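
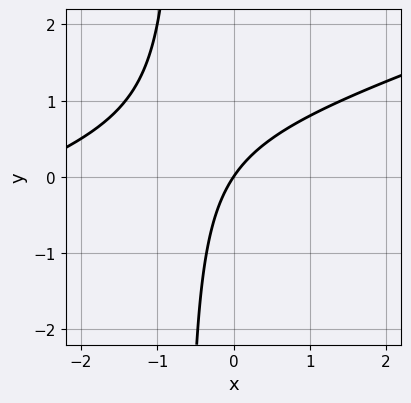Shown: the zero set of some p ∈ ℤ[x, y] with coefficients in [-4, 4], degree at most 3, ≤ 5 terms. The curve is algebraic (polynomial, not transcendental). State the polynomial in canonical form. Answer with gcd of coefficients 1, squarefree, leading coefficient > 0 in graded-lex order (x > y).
x^2 - 3*x*y + 3*x - 2*y

First, degree: the shape is more complex than any degree-1 curve, so deg p = 2.
Next, checking where it meets the axes: one y-axis crossing is at y = 0; it meets the x-axis at x = 0 (among the integer gridlines).
Finally, together with the visible shape, these determine p as stated.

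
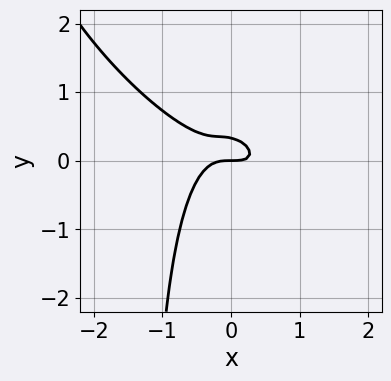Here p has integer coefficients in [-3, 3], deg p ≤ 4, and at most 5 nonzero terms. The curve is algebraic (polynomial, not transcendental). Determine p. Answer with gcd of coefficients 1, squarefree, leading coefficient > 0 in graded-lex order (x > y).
The degree is 3 — no degree-2 curve has this shape.
Observable constraints: one y-axis crossing is at y = 0; one x-axis crossing is at x = 0.
These observations pin down the coefficients.

2*x^3 + 3*x^2*y + 2*x*y^2 + 3*y^2 - y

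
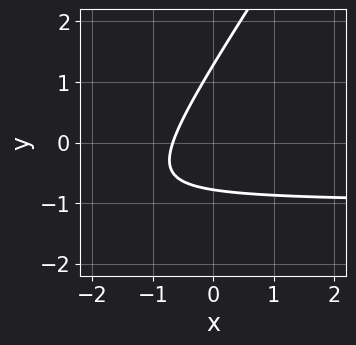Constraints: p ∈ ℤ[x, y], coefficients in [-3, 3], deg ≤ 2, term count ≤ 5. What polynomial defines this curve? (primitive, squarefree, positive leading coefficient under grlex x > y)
(a) The degree is 2 — no degree-1 curve has this shape.
(b) Matching integer coefficients to the picture gives p.

3*x*y - 2*y^2 + 3*x + y + 2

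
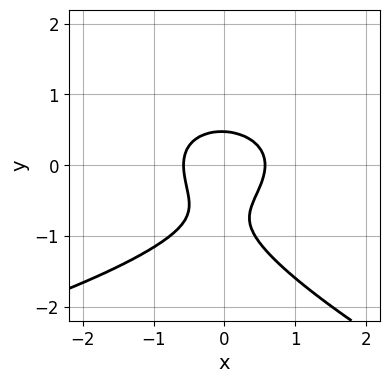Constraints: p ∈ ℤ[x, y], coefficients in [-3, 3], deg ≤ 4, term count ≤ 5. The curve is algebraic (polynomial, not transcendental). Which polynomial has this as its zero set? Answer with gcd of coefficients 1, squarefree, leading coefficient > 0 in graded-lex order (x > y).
x*y^2 + 3*y^3 + 3*x^2 + 3*y^2 - 1

(a) The degree is 3 — no degree-2 curve has this shape.
(b) Solving for integer coefficients yields p as stated.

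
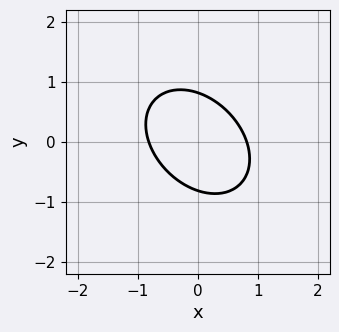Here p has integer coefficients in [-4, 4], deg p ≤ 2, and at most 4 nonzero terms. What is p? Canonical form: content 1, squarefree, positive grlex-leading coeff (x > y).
3*x^2 + 2*x*y + 3*y^2 - 2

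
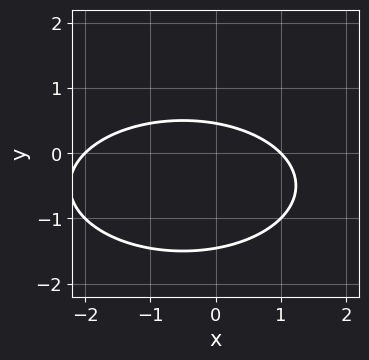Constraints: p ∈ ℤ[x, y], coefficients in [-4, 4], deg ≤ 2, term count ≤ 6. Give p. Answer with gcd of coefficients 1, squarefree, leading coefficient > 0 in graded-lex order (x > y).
x^2 + 3*y^2 + x + 3*y - 2

1. The degree is 2 — a generic line meets the curve in up to 2 points.
2. Against the integer gridlines: the x-axis gridline crossings are at x ∈ {-2, 1}.
3. Fitting integer coefficients to these (and the overall shape) gives p.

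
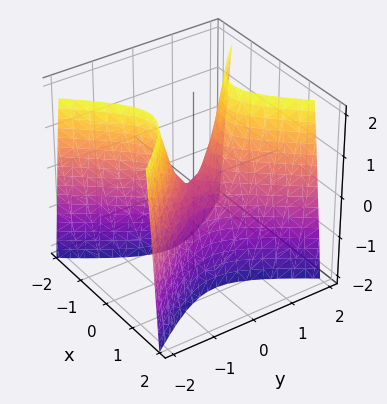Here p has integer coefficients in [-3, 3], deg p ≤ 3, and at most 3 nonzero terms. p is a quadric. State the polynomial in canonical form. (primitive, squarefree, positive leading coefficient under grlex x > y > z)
3*x^2 - 2*y^2 + z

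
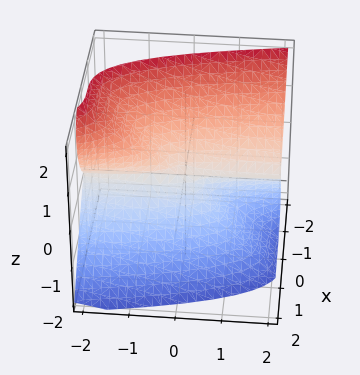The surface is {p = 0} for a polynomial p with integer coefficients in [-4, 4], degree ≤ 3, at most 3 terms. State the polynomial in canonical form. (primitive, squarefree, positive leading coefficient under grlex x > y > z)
1. The degree is 3 — no degree-2 surface has this shape.
2. From the visible intercepts: it meets the x-axis at x = 0 (among the integer gridlines); it meets the z-axis at z = 0 (among the integer gridlines); every point of the y-axis in the box is on the surface.
3. Matching integer coefficients to the picture gives p.

2*x^3 + y*z^2 + z^3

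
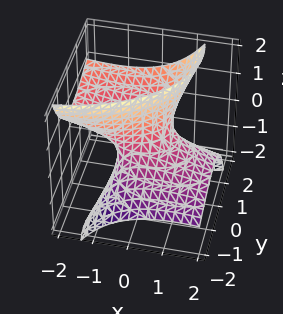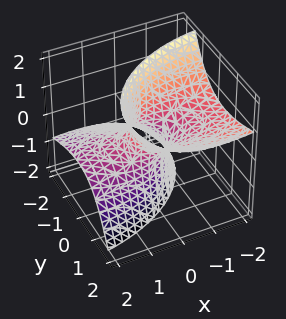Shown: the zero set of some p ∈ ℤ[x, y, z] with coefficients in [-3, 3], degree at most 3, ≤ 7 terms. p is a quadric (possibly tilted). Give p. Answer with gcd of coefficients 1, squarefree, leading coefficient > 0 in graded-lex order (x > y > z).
The degree is 2 — no degree-1 surface has this shape.
From the visible intercepts: no z-intercept at any integer in the box; among the integer gridlines, it crosses the x-axis at x ∈ {-1, 1}.
Putting this together gives p.

x^2 + 3*x*z + 2*y^2 - 3*y*z - z^2 - 1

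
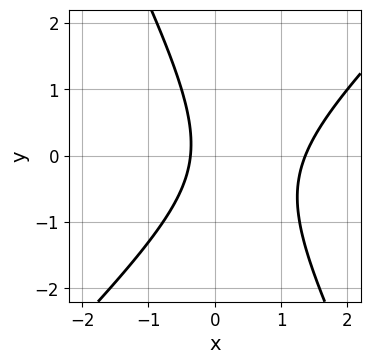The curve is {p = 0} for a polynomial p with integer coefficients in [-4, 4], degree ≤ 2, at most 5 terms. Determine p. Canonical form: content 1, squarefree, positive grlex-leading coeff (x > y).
2*x^2 - x*y - y^2 - 2*x - 1

Degree: the shape is more complex than any degree-1 curve, so deg p = 2.
Against the integer gridlines: the curve avoids every integer y-axis point in the box.
Together with the visible shape, these determine p as stated.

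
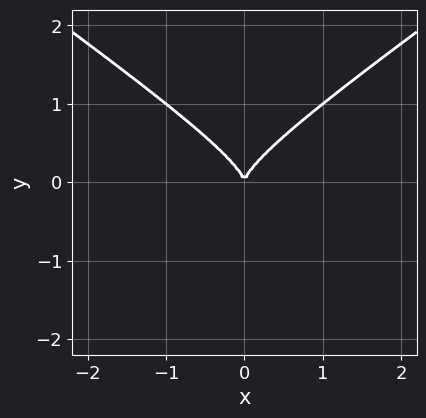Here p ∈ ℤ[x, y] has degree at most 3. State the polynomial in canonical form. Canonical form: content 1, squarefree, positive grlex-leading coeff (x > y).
1. Degree: the shape is more complex than any degree-2 curve, so deg p = 3.
2. Symmetries: it's symmetric under x → −x, forcing even powers of x.
3. Against the integer gridlines: it meets the x-axis at x = 0 (among the integer gridlines); it crosses the y-axis at the gridline y = 0.
4. Assembling these constraints gives the stated polynomial.

x^2*y - 2*y^3 + x^2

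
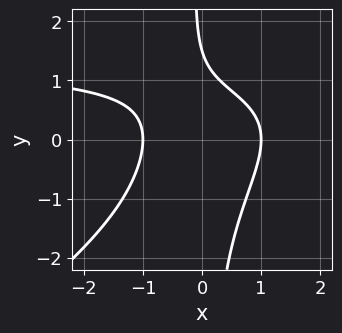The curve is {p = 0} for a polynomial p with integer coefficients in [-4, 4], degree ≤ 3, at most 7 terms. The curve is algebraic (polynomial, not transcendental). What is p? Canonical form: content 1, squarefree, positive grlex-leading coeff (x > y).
Degree: the shape is more complex than any degree-2 curve, so deg p = 3.
From the axis intercepts and sections: the x-axis gridline crossings are at x ∈ {-1, 1}.
Assembling these constraints gives the stated polynomial.

2*x^2*y - 3*x*y^2 - 3*x^2 - 2*y + 3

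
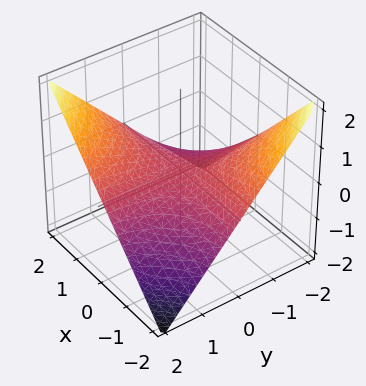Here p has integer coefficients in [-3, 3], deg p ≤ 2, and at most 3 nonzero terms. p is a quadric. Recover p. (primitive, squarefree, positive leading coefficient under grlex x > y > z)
x*y - 2*z

deg p = 2. A saddle surface; a quadric.
Reading off the gridlines: every point of the y-axis in the box is on the surface; the visible x-axis segment lies entirely on the surface; it meets the z-axis at z = 0 (among the integer gridlines).
These observations pin down the coefficients.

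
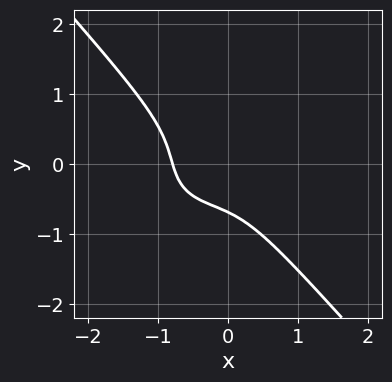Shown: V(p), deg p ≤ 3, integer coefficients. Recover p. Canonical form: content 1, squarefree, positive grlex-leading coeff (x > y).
2*x^3 - 2*x^2*y + 3*y^3 - 3*x*y + 1

First, deg p = 3. No degree-2 curve has this shape.
Finally, the integer polynomial consistent with all of this is the stated p.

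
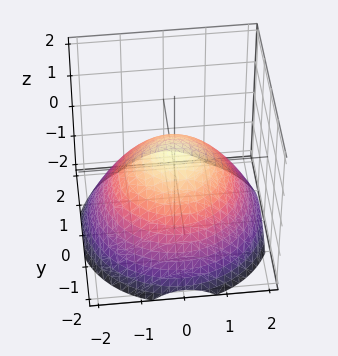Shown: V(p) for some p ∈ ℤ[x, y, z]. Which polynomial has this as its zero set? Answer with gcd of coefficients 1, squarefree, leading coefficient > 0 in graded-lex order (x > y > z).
Degree: no degree-1 surface has this shape, so deg p = 2.
Symmetry: every cross-section ⟂ z is a circle, so x, y appear only via x² + y².
From the visible intercepts: the y-axis gridline crossings are at y ∈ {-1, 1}; a circular section at z = 0 has radius exactly 1.
Together with the visible shape, these determine p as stated. Check: (-1, 0, 0) on the x-axis lies on the surface, and p(-1, 0, 0) = 0. ✓

x^2 + y^2 + 2*z - 1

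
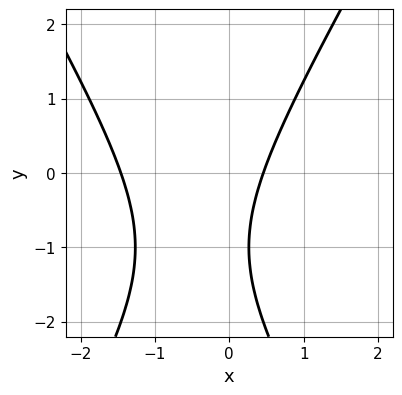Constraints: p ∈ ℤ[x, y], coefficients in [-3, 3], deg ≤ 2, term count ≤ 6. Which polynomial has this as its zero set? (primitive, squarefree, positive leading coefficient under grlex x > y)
deg p = 2.
Against the integer gridlines: it misses every integer gridline on the y-axis.
Matching integer coefficients to the picture gives p.

3*x^2 - y^2 + 3*x - 2*y - 2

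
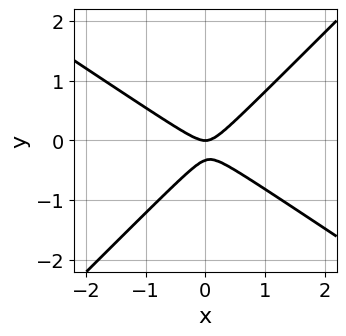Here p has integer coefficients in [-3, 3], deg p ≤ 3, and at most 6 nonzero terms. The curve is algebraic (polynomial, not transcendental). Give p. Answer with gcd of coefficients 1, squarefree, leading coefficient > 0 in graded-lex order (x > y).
2*x^2 + x*y - 3*y^2 - y

First, deg p = 2. The shape is more complex than any degree-1 curve.
Next, reading off the gridlines: it meets the y-axis at y = 0 (among the integer gridlines); it meets the x-axis at x = 0 (among the integer gridlines).
Finally, assembling these constraints gives the stated polynomial.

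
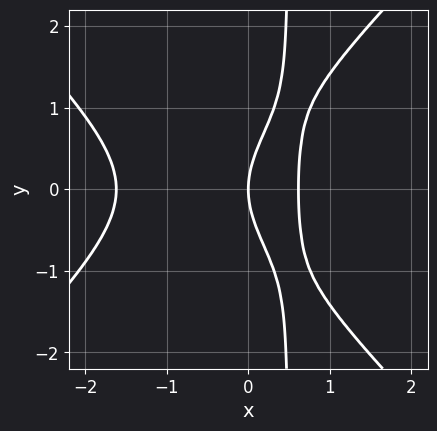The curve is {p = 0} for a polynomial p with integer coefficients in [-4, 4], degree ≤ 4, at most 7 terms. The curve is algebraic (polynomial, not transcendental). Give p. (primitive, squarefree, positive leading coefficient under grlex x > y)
2*x^3 - 2*x*y^2 + 2*x^2 + y^2 - 2*x

First, the degree is 3 — no degree-2 curve has this shape.
Then, symmetries: the y ↦ −y reflection is a symmetry, so y appears only in even powers.
Then, from the visible intercepts: one y-axis crossing is at y = 0; it crosses the x-axis at the gridline x = 0.
Finally, matching integer coefficients to the picture gives p.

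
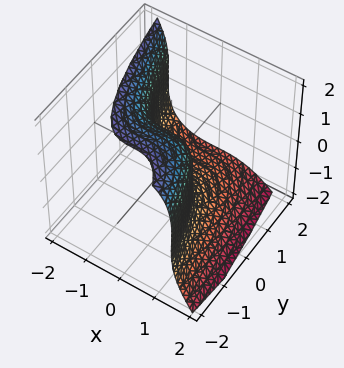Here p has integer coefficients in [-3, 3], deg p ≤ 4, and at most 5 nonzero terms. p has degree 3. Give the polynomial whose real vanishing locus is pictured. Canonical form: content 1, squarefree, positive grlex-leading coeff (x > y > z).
1. deg p = 3.
2. Observable constraints: among the integer gridlines, it crosses the z-axis at z ∈ {0, 1}; it meets the x-axis at x = 0 (among the integer gridlines); it crosses the y-axis at the gridline y = 0.
3. Assembling these constraints gives the stated polynomial.

2*x^3 + z^3 - z^2 + 3*y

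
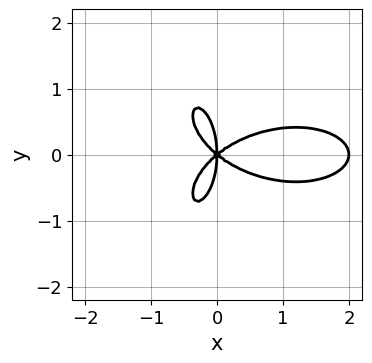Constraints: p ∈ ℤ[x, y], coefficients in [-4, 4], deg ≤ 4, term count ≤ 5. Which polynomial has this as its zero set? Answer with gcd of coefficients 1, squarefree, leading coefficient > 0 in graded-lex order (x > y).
x^4 + 3*x^2*y^2 + y^4 - 2*x^3 + 3*x*y^2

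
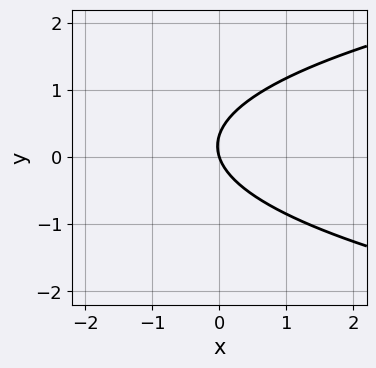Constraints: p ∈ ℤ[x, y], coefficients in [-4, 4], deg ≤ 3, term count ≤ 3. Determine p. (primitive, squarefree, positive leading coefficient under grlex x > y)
3*y^2 - 3*x - y

Degree: the shape is more complex than any degree-1 curve, so deg p = 2.
Checking where it meets the axes: it meets the y-axis at y = 0 (among the integer gridlines); it meets the x-axis at x = 0 (among the integer gridlines).
Matching integer coefficients to the picture gives p.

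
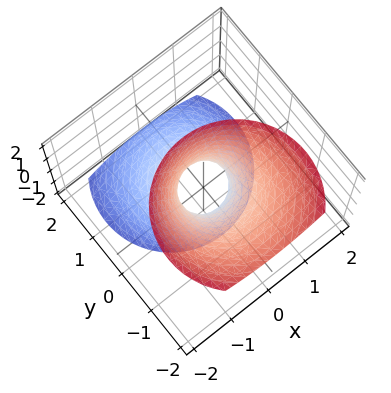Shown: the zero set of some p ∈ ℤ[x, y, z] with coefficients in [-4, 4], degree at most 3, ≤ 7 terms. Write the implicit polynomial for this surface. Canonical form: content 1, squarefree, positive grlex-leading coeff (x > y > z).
3*x^2 + 3*y^2 + 3*y*z - z^2 - 1

deg p = 2. No degree-1 surface has this shape.
Reading off the gridlines: it misses every integer gridline on the z-axis.
The integer polynomial consistent with all of this is the stated p.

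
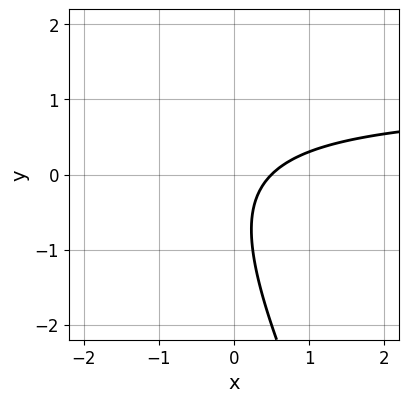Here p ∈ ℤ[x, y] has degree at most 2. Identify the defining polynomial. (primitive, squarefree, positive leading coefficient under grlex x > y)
1. Degree: the shape is more complex than any degree-1 curve, so deg p = 2.
2. Observable constraints: the curve avoids every integer y-axis point in the box.
3. Together with the visible shape, these determine p as stated.

2*x*y + y^2 - 2*x + y + 1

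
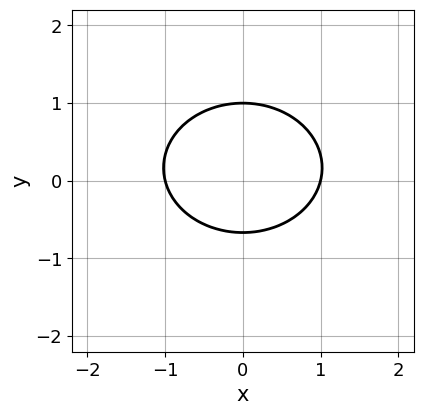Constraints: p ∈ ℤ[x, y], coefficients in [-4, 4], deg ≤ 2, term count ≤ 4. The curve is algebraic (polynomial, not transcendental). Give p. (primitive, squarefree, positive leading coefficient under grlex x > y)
2*x^2 + 3*y^2 - y - 2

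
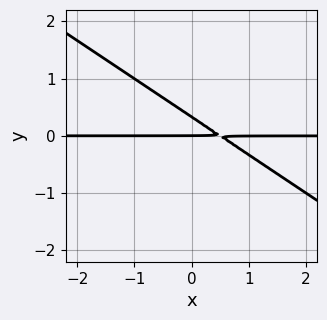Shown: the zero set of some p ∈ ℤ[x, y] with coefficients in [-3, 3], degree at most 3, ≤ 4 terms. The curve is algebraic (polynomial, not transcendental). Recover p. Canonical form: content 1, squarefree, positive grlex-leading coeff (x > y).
2*x*y + 3*y^2 - y

(a) The degree is 2 — a generic line meets the curve in up to 2 points.
(b) From the visible intercepts: it meets the y-axis at y = 0 (among the integer gridlines); the visible x-axis segment lies entirely on the curve.
(c) Putting this together gives p.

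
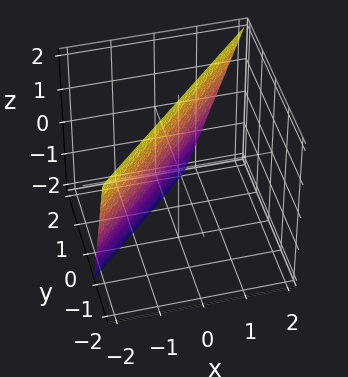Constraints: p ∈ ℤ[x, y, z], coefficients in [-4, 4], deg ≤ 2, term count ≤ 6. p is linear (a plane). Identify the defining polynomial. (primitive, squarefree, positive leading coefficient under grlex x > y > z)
(a) Degree: the surface is flat (a plane), so deg p = 1.
(b) From the axis intercepts and sections: it meets the z-axis at z = 2 (among the integer gridlines).
(c) Together with the visible shape, these determine p as stated.

3*x - 3*y - z + 2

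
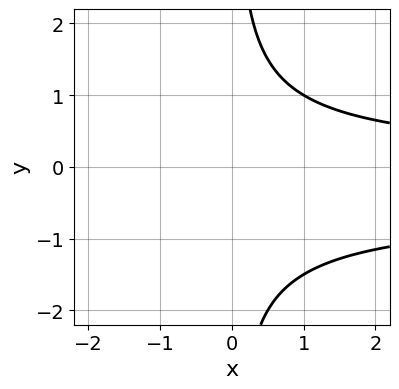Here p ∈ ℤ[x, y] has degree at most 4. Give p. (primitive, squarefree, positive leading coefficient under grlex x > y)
2*x*y^2 + x*y - 3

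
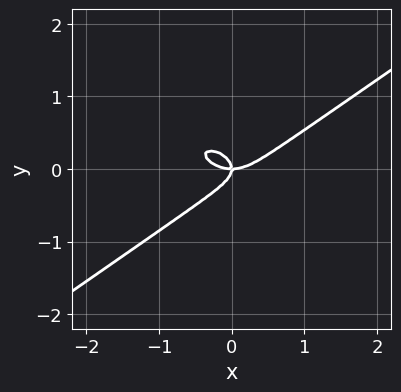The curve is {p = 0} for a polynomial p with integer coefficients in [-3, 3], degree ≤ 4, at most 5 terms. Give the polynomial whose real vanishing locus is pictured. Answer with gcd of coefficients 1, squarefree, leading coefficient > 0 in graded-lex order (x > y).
x^3 - 3*y^3 - x*y

(a) Degree: the shape is more complex than any degree-2 curve, so deg p = 3.
(b) Against the integer gridlines: one y-axis crossing is at y = 0; it meets the x-axis at x = 0 (among the integer gridlines).
(c) Matching integer coefficients to the picture gives p.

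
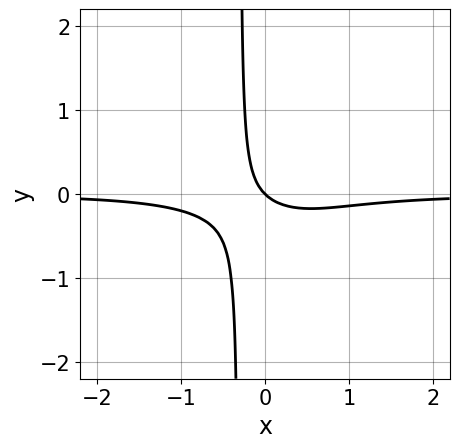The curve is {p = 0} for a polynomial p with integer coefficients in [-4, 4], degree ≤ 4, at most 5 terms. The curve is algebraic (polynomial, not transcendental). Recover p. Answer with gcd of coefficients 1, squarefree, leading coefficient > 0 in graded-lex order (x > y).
3*x^3*y + 3*x*y + x + y

First, deg p = 4. The shape is more complex than any degree-3 curve.
Then, checking where it meets the axes: one x-axis crossing is at x = 0; one y-axis crossing is at y = 0.
Finally, fitting integer coefficients to these (and the overall shape) gives p.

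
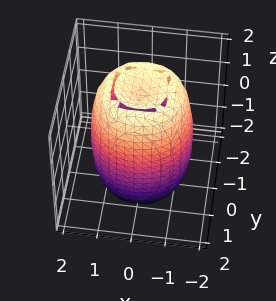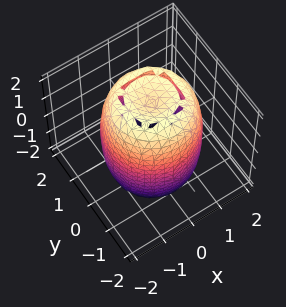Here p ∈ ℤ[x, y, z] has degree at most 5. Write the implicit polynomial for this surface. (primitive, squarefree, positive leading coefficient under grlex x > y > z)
(a) The degree is 4 — the shape is more complex than any degree-3 surface.
(b) Symmetry: the surface is invariant under rotation about z: p = q(x² + y², z).
(c) From the axis intercepts and sections: a circular section at z = -1 has radius between 1 and 2.
(d) Matching integer coefficients to the picture gives p.

2*x^4 + 4*x^2*y^2 + 2*y^4 - 3*x^2 - 3*y^2 + z^2 - 3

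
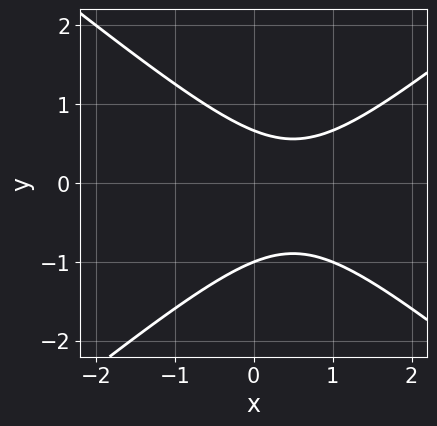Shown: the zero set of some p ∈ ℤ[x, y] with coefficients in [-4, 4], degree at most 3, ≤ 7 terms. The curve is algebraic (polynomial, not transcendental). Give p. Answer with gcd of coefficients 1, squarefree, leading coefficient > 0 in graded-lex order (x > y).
First, the degree is 2 — a generic line meets the curve in up to 2 points.
Next, checking where it meets the axes: it meets the y-axis at y = -1 (among the integer gridlines); the curve avoids every integer x-axis point in the box.
Finally, putting this together gives p.

2*x^2 - 3*y^2 - 2*x - y + 2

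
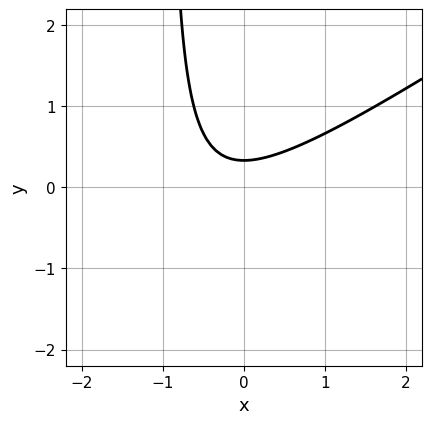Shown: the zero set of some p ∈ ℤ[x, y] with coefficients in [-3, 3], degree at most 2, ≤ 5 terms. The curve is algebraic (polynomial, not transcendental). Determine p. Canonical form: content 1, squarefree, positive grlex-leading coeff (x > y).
2*x^2 - 3*x*y + x - 3*y + 1

First, deg p = 2. The shape is more complex than any degree-1 curve.
Then, from the visible intercepts: no x-intercept at any integer in the box.
Finally, putting this together gives p.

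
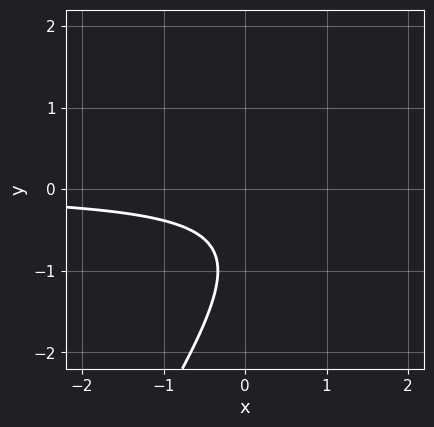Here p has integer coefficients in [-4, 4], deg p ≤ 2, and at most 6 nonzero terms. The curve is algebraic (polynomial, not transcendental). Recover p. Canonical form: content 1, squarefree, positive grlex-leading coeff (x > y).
3*x*y - 2*y^2 - 3*y - 2

1. The degree is 2 — no degree-1 curve has this shape.
2. Against the integer gridlines: it misses every integer gridline on the x-axis; no y-intercept at any integer in the box.
3. Assembling these constraints gives the stated polynomial.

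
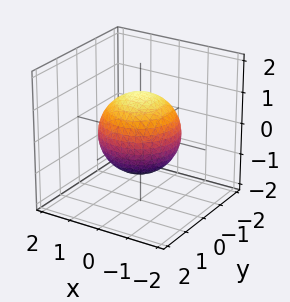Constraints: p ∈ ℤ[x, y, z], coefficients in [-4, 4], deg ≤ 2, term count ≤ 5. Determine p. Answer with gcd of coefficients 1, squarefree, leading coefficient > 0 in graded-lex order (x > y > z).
(a) The degree is 2 — the shape is more complex than any degree-1 surface.
(b) Symmetry: the z-axis is an axis of rotation, so x and y enter only as x² + y².
(c) From the visible intercepts: a circular section at z = 0 has radius between 1 and 2.
(d) Putting this together gives p.

2*x^2 + 2*y^2 + 2*z^2 - 3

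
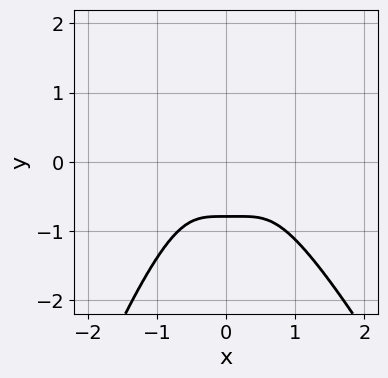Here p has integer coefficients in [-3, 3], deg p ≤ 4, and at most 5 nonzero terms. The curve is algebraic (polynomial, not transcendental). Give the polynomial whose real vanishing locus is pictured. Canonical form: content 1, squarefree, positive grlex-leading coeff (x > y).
deg p = 4. No degree-3 curve has this shape.
Observable constraints: it misses every integer gridline on the x-axis.
Assembling these constraints gives the stated polynomial.

3*x^4 + x^3*y + 2*y^3 + 1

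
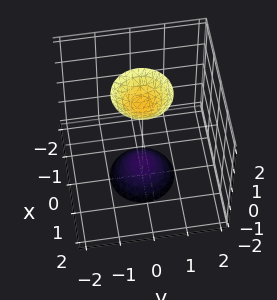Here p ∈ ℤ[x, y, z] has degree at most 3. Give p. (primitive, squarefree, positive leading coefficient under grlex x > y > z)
1. I count 2 distinct pieces. Treating them together as one polynomial.
2. deg p = 2. A generic line meets the surface in up to 2 points.
3. By symmetry, every cross-section ⟂ z is a circle, so x, y appear only via x² + y².
4. Against the integer gridlines: a circular section at z = -2 has radius between 0 and 1; no x-intercept at any integer in the box; it misses every integer gridline on the y-axis.
5. Together with the visible shape, these determine p as stated.

3*x^2 + 3*y^2 - z^2 + 2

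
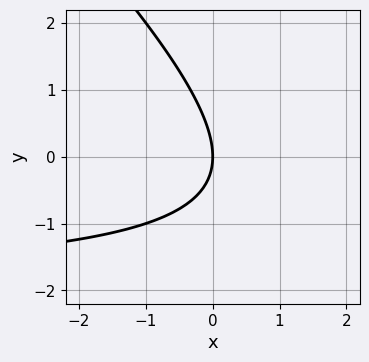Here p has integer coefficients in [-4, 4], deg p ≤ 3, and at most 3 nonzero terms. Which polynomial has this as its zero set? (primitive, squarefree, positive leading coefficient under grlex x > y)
Degree: no degree-1 curve has this shape, so deg p = 2.
From the visible intercepts: it crosses the x-axis at the gridline x = 0; it meets the y-axis at y = 0 (among the integer gridlines).
These observations pin down the coefficients.

x*y + y^2 + 2*x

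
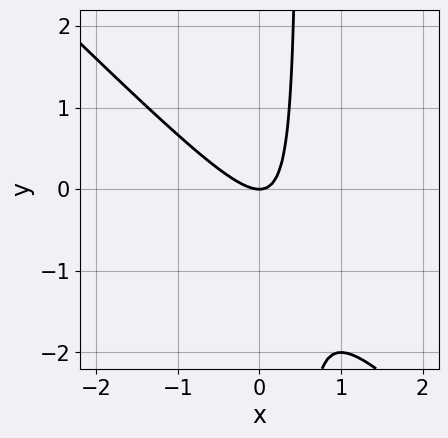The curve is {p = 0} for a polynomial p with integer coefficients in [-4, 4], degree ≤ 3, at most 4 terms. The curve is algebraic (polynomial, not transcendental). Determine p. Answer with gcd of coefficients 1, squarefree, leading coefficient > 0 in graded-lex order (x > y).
2*x^2 + 2*x*y - y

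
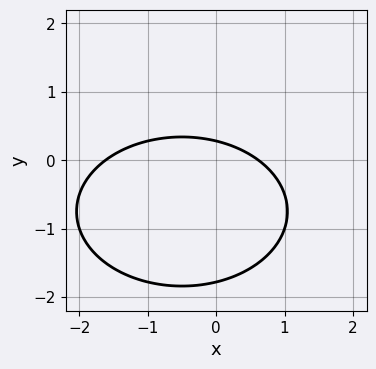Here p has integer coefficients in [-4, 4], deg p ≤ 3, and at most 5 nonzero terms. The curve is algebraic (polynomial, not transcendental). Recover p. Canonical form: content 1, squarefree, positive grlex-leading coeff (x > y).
(a) Degree: the shape is more complex than any degree-1 curve, so deg p = 2.
(b) Putting this together gives p.

x^2 + 2*y^2 + x + 3*y - 1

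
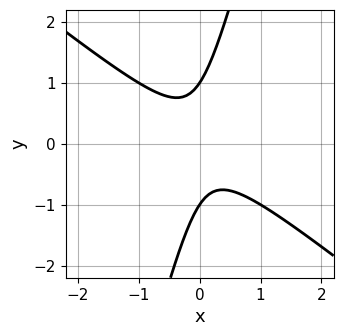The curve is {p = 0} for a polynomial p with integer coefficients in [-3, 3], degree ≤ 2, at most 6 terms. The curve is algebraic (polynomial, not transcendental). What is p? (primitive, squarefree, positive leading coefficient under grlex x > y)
First, the degree is 2 — the shape is more complex than any degree-1 curve.
Then, from the visible intercepts: the y-axis gridline crossings are at y ∈ {-1, 1}; it misses every integer gridline on the x-axis.
Finally, assembling these constraints gives the stated polynomial.

3*x^2 + 3*x*y - y^2 + 1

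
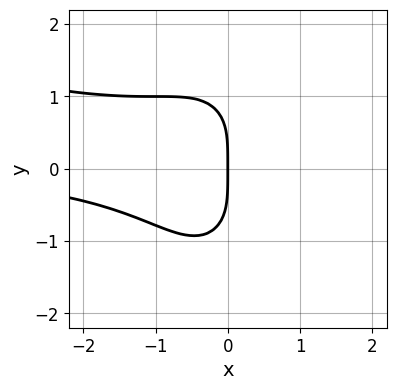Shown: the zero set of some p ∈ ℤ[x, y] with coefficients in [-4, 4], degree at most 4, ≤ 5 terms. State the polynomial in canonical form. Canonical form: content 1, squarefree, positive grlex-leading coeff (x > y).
x^3*y + 3*x^2*y^2 + y^4 + 3*x

1. Degree: no degree-3 curve has this shape, so deg p = 4.
2. From the axis intercepts and sections: it crosses the x-axis at the gridline x = 0; one y-axis crossing is at y = 0.
3. Matching integer coefficients to the picture gives p.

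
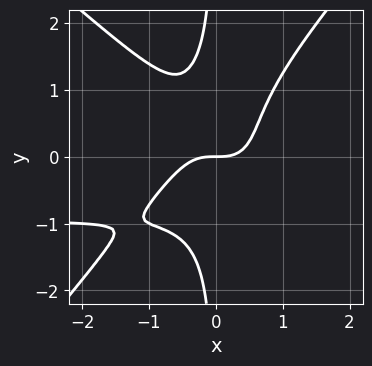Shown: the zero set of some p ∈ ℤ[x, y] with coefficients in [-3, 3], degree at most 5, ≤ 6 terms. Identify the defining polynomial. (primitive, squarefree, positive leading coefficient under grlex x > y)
3*x^3*y + x^2*y^2 - 3*x*y^3 + 3*x^3 - 2*y

deg p = 4. No degree-3 curve has this shape.
From the visible intercepts: it crosses the x-axis at the gridline x = 0; it crosses the y-axis at the gridline y = 0.
Matching integer coefficients to the picture gives p.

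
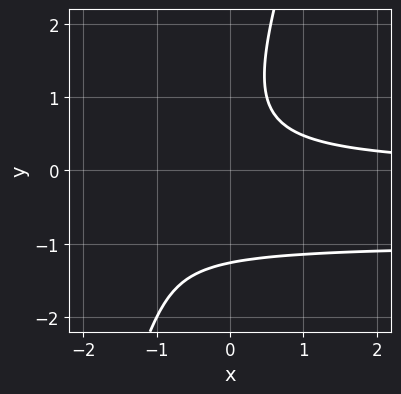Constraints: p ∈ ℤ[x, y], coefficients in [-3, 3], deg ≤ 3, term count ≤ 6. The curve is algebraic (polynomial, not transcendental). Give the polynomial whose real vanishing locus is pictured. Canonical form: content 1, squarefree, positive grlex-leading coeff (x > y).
3*x*y^2 - y^3 + 3*x*y - 2

deg p = 3. A generic line meets the curve in up to 3 points.
Against the integer gridlines: no x-intercept at any integer in the box.
Assembling these constraints gives the stated polynomial.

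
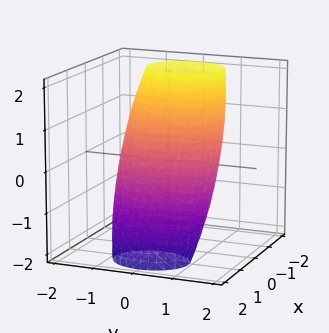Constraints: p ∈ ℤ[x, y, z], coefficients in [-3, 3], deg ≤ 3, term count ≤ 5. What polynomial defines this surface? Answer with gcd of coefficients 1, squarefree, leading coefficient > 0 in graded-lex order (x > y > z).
3*x^2 + 3*x*z + 2*y^2 + z^2 - 3

1. The degree is 2 — no degree-1 surface has this shape.
2. Against the integer gridlines: among the integer gridlines, it crosses the x-axis at x ∈ {-1, 1}.
3. Matching integer coefficients to the picture gives p.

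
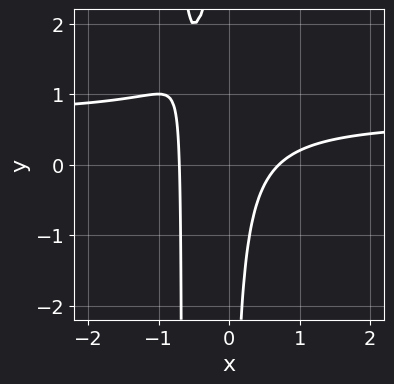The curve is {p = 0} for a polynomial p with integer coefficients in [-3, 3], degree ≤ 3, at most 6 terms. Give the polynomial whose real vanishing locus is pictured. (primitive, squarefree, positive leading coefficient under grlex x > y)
(a) The degree is 3 — a generic line meets the curve in up to 3 points.
(b) Checking where it meets the axes: no y-intercept at any integer in the box.
(c) Solving for integer coefficients yields p as stated.

3*x^2*y - 2*x^2 + 2*x*y + 1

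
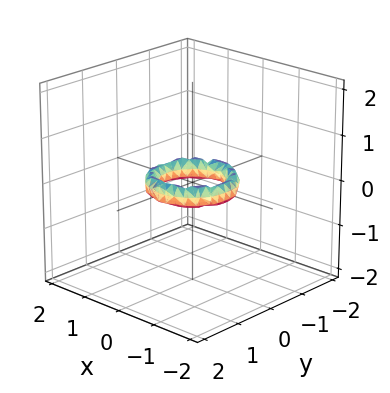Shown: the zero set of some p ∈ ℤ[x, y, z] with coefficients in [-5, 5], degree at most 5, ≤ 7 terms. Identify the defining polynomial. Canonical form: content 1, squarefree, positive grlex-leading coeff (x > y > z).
1. Degree: the shape is more complex than any degree-3 surface, so deg p = 4.
2. By symmetry, the z-axis is an axis of rotation, so x and y enter only as x² + y².
3. Observable constraints: a circular section at z = 0 has radius between 0 and 1; it misses every integer gridline on the z-axis; the x-axis gridline crossings are at x ∈ {-1, 1}.
4. Putting this together gives p.

2*x^4 + 4*x^2*y^2 + 2*y^4 - 3*x^2 - 3*y^2 + 2*z^2 + 1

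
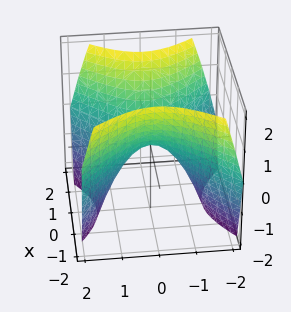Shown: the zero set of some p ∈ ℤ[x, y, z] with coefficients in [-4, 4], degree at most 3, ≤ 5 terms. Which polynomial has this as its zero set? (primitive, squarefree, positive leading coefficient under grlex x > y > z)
First, deg p = 2. A saddle surface; a quadric.
Next, symmetries: it's symmetric under y → −y, forcing even powers of y; the x ↦ −x reflection is a symmetry, so x appears only in even powers.
Next, from the visible intercepts: it crosses the x-axis at the gridline x = 0; one z-axis crossing is at z = 0; it crosses the y-axis at the gridline y = 0.
Finally, fitting integer coefficients to these (and the overall shape) gives p.

x^2 - y^2 - z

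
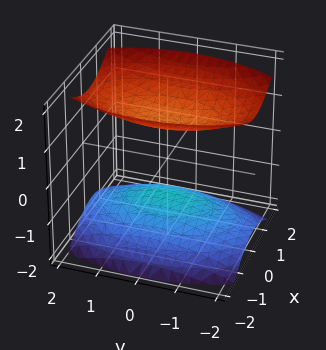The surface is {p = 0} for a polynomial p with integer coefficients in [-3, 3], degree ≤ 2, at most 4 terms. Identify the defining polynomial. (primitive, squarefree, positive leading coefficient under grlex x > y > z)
I count 2 distinct pieces.
Degree: two separate bowl-shaped sheets opening away from each other; a quadric, so deg p = 2.
Symmetries: it's symmetric under x → −x, forcing even powers of x; the y ↦ −y reflection is a symmetry, so y appears only in even powers; it's symmetric under z → −z, forcing even powers of z.
Against the integer gridlines: among the integer gridlines, it crosses the z-axis at z ∈ {-1, 1}; it misses every integer gridline on the y-axis; the surface avoids every integer x-axis point in the box.
Putting this together gives p.

3*x^2 + y^2 - 3*z^2 + 3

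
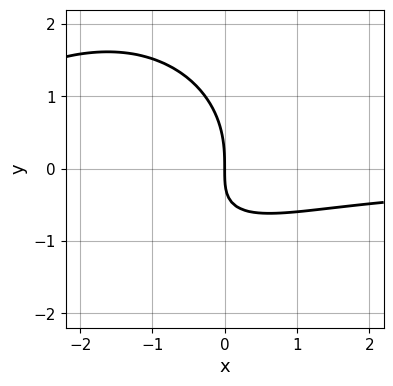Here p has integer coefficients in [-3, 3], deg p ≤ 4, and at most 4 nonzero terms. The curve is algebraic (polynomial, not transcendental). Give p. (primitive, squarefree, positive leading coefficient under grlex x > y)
x^2*y + y^3 + 2*x*y + 2*x

The degree is 3 — no degree-2 curve has this shape.
From the visible intercepts: it meets the y-axis at y = 0 (among the integer gridlines); it crosses the x-axis at the gridline x = 0.
Assembling these constraints gives the stated polynomial.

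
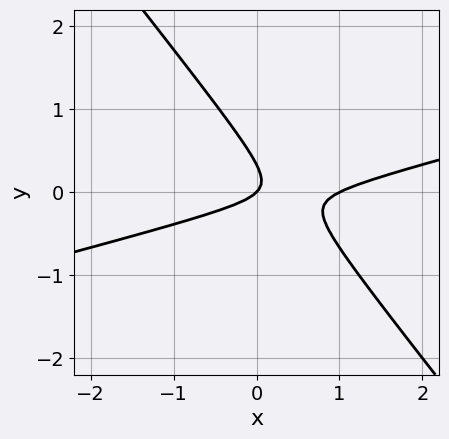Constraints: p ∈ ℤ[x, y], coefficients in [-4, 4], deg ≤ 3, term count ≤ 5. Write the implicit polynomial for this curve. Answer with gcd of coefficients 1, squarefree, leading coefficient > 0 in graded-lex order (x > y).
First, deg p = 2. No degree-1 curve has this shape.
Then, from the axis intercepts and sections: the x-axis gridline crossings are at x ∈ {0, 1}; one y-axis crossing is at y = 0.
Finally, together with the visible shape, these determine p as stated.

x^2 - 3*x*y - 3*y^2 - x + y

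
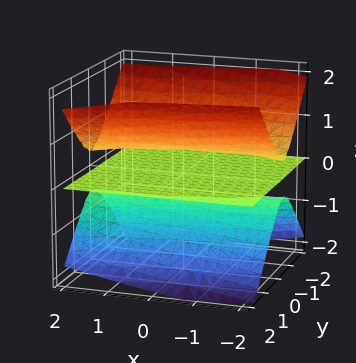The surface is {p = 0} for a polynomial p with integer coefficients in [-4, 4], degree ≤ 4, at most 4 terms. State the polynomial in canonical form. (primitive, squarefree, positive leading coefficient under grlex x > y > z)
x*y*z - 3*y^2*z + 3*z^3 - z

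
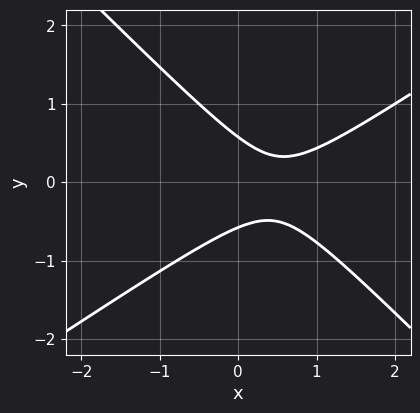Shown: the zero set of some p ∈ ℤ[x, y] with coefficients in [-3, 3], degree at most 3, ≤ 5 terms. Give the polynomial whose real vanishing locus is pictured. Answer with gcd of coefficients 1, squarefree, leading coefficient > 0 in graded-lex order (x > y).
(a) deg p = 2.
(b) Reading off the gridlines: no x-intercept at any integer in the box.
(c) Solving for integer coefficients yields p as stated.

2*x^2 - x*y - 3*y^2 - 2*x + 1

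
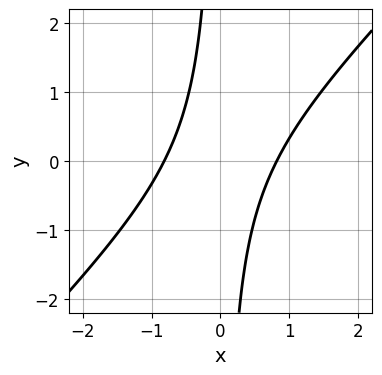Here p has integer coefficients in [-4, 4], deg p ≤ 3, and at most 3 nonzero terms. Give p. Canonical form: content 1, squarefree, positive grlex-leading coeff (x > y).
1. The degree is 2 — a generic line meets the curve in up to 2 points.
2. Against the integer gridlines: no y-intercept at any integer in the box.
3. Assembling these constraints gives the stated polynomial.

3*x^2 - 3*x*y - 2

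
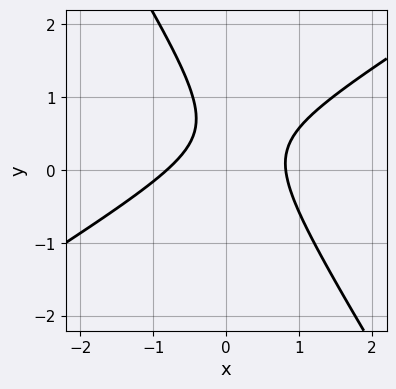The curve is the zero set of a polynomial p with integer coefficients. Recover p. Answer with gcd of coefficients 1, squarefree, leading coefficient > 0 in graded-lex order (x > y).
First, deg p = 2. No degree-1 curve has this shape.
Then, against the integer gridlines: it misses every integer gridline on the y-axis.
Finally, solving for integer coefficients yields p as stated.

3*x^2 - 3*x*y - 3*y^2 + 3*y - 2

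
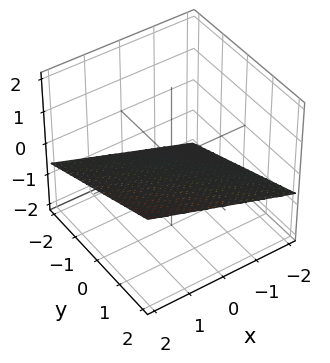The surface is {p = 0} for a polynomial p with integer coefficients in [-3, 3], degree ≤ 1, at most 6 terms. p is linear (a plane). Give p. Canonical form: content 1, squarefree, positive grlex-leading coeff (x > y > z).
(a) The degree is 1 — the surface is flat (a plane).
(b) Against the integer gridlines: it meets the x-axis at x = 2 (among the integer gridlines); one y-axis crossing is at y = 2.
(c) Matching integer coefficients to the picture gives p.

x + y - 3*z - 2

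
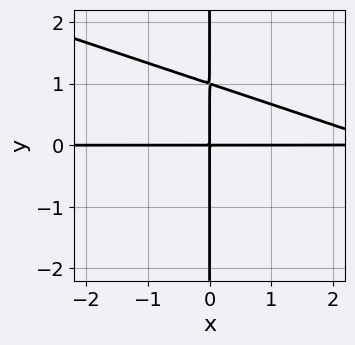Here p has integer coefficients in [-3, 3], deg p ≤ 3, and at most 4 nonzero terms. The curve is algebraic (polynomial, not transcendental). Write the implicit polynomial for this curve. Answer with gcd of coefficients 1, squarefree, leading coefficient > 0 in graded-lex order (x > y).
x^2*y + 3*x*y^2 - 3*x*y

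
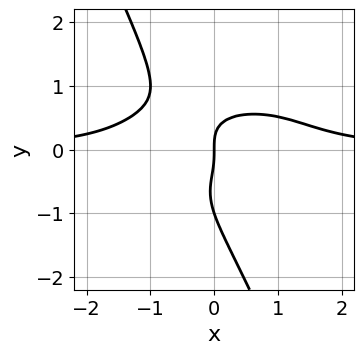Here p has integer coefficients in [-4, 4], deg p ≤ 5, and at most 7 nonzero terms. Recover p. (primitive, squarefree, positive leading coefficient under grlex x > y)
x^3*y + 2*x*y^3 + y^4 + y^3 - x

1. The degree is 4 — no degree-3 curve has this shape.
2. Checking where it meets the axes: among the integer gridlines, it crosses the y-axis at y ∈ {-1, 0}; it crosses the x-axis at the gridline x = 0.
3. Fitting integer coefficients to these (and the overall shape) gives p.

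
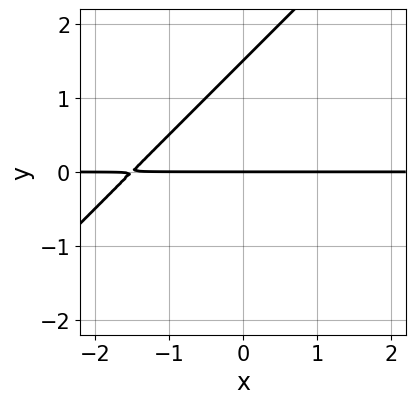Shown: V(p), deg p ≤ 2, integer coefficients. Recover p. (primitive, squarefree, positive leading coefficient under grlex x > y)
(a) The degree is 2 — a generic line meets the curve in up to 2 points.
(b) From the axis intercepts and sections: it crosses the y-axis at the gridline y = 0; the visible x-axis segment lies entirely on the curve.
(c) Together with the visible shape, these determine p as stated.

2*x*y - 2*y^2 + 3*y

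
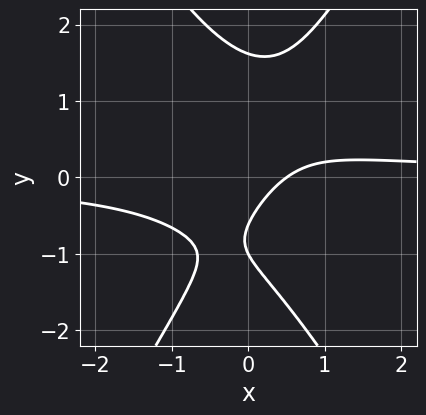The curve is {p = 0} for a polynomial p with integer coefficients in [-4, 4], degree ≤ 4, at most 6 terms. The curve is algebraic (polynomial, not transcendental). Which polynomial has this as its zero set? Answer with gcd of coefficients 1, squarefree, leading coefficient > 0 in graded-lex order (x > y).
3*x^2*y - y^3 - 2*x + 2*y + 1

Degree: the shape is more complex than any degree-2 curve, so deg p = 3.
Checking where it meets the axes: it crosses the y-axis at the gridline y = -1.
These observations pin down the coefficients.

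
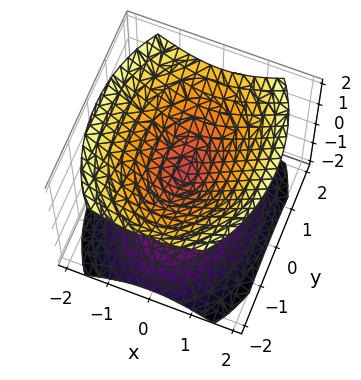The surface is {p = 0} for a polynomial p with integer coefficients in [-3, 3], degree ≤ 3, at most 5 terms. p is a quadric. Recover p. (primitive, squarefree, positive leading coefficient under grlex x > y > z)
(a) I count 2 distinct pieces. Treating them together as one polynomial.
(b) The degree is 2 — two nappes meeting at a single point; a quadric.
(c) Symmetries: it's symmetric under x → −x, forcing even powers of x; the z ↦ −z reflection is a symmetry, so z appears only in even powers; the y ↦ −y reflection is a symmetry, so y appears only in even powers.
(d) Reading off the gridlines: it crosses the y-axis at the gridline y = 0; it meets the x-axis at x = 0 (among the integer gridlines); it meets the z-axis at z = 0 (among the integer gridlines).
(e) Solving for integer coefficients yields p as stated.

2*x^2 + y^2 - 2*z^2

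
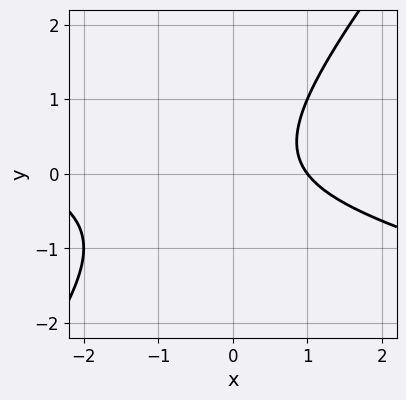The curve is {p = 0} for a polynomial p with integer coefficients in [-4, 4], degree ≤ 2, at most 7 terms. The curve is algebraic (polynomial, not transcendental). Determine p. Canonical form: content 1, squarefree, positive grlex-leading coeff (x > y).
Degree: the shape is more complex than any degree-1 curve, so deg p = 2.
Against the integer gridlines: it meets the x-axis at x = 1 (among the integer gridlines); no y-intercept at any integer in the box.
Together with the visible shape, these determine p as stated.

x^2 + 3*x*y - 3*y^2 + 2*x - 3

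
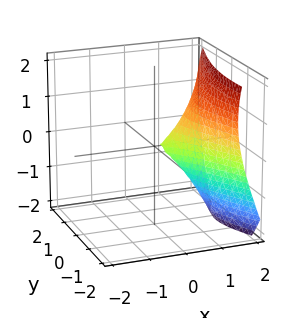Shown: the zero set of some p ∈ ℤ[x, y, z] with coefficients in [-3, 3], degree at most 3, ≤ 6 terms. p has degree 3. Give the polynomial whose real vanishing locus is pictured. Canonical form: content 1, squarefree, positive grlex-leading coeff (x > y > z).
1. Degree: the shape is more complex than any degree-2 surface, so deg p = 3.
2. From the visible intercepts: it meets the z-axis at z = 0 (among the integer gridlines); it meets the y-axis at y = 0 (among the integer gridlines); it crosses the x-axis at the gridline x = 0.
3. Together with the visible shape, these determine p as stated.

2*x^3 + y^2*z - 2*x*y - 3*y^2 - 2*z^2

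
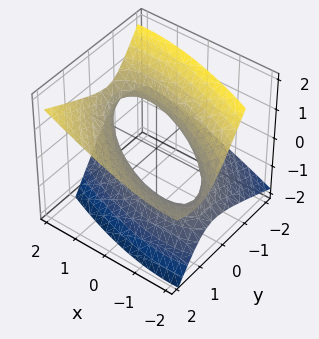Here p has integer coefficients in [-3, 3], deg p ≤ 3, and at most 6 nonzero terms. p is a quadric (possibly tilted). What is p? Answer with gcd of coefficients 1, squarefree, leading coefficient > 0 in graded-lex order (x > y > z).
x^2 + 2*x*y + 2*y^2 - 3*y*z - 3*z^2 - 2

First, deg p = 2. No degree-1 surface has this shape.
Then, checking where it meets the axes: among the integer gridlines, it crosses the y-axis at y ∈ {-1, 1}; it misses every integer gridline on the z-axis.
Finally, assembling these constraints gives the stated polynomial.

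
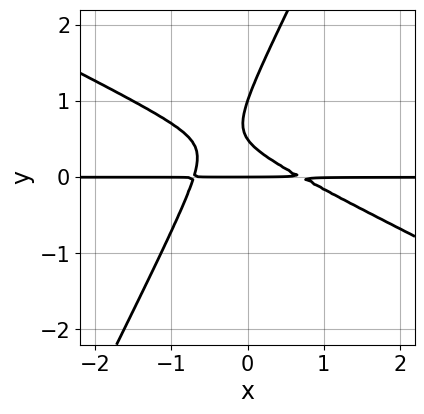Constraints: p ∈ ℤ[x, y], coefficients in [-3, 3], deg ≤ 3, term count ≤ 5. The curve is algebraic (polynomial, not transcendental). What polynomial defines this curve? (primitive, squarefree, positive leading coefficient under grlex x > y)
2*x^2*y + 3*x*y^2 - 2*y^3 + 3*y^2 - y

1. Degree: the shape is more complex than any degree-2 curve, so deg p = 3.
2. Against the integer gridlines: the y-axis gridline crossings are at y ∈ {0, 1}; every point of the x-axis in the box is on the curve.
3. Assembling these constraints gives the stated polynomial.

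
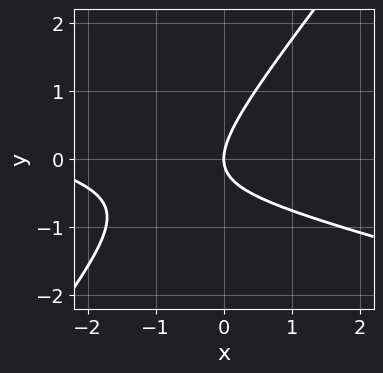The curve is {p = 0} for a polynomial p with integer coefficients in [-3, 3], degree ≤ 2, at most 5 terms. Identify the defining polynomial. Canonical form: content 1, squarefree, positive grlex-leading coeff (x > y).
(a) deg p = 2.
(b) Checking where it meets the axes: it crosses the y-axis at the gridline y = 0; one x-axis crossing is at x = 0.
(c) These observations pin down the coefficients.

x^2 + 3*x*y - 3*y^2 + 3*x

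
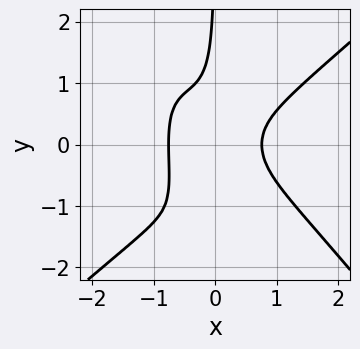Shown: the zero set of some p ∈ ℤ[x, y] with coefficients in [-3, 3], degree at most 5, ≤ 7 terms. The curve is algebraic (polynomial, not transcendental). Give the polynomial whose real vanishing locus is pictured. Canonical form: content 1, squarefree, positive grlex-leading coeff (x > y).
3*x^4 - 3*x^2*y^2 - x*y^3 - 3*x*y^2 - 1

deg p = 4. The shape is more complex than any degree-3 curve.
Against the integer gridlines: no y-intercept at any integer in the box.
Together with the visible shape, these determine p as stated.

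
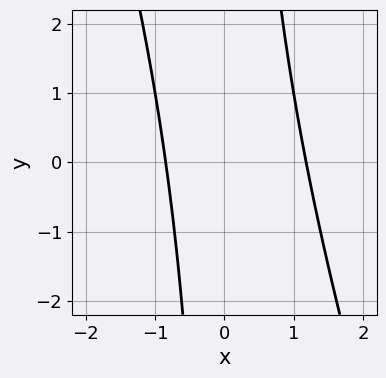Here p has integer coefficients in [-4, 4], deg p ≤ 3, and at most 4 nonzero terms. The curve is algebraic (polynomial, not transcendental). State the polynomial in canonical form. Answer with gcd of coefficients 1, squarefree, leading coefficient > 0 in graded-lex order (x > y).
(a) The degree is 2 — the shape is more complex than any degree-1 curve.
(b) Against the integer gridlines: the curve avoids every integer y-axis point in the box.
(c) Together with the visible shape, these determine p as stated.

3*x^2 + x*y - x - 3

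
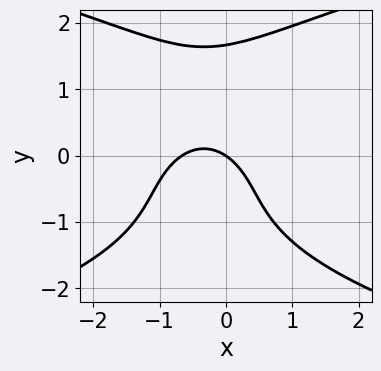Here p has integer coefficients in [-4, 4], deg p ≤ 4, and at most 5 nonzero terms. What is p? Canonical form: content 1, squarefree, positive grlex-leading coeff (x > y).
y^4 - 3*x^2 - y^2 - 2*x - 3*y

The degree is 4 — a generic line meets the curve in up to 4 points.
From the axis intercepts and sections: it crosses the x-axis at the gridline x = 0; it meets the y-axis at y = 0 (among the integer gridlines).
These observations pin down the coefficients.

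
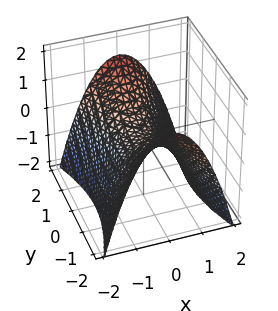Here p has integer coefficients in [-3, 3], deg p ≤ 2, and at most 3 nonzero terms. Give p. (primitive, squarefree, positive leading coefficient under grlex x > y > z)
Degree: a saddle surface; a quadric, so deg p = 2.
Symmetries: mirror symmetry x ↦ −x ⇒ only even powers of x; it's symmetric under y → −y, forcing even powers of y.
From the axis intercepts and sections: it crosses the y-axis at the gridline y = 0; one x-axis crossing is at x = 0; it meets the z-axis at z = 0 (among the integer gridlines).
The integer polynomial consistent with all of this is the stated p.

3*x^2 - y^2 + 3*z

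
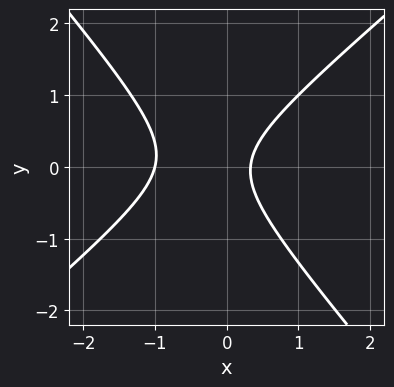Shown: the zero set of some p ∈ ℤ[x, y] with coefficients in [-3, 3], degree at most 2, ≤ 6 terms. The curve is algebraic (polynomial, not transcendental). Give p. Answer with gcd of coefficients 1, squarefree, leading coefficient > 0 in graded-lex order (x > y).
3*x^2 - x*y - 3*y^2 + 2*x - 1

deg p = 2. No degree-1 curve has this shape.
Against the integer gridlines: it crosses the x-axis at the gridline x = -1; the curve avoids every integer y-axis point in the box.
Assembling these constraints gives the stated polynomial.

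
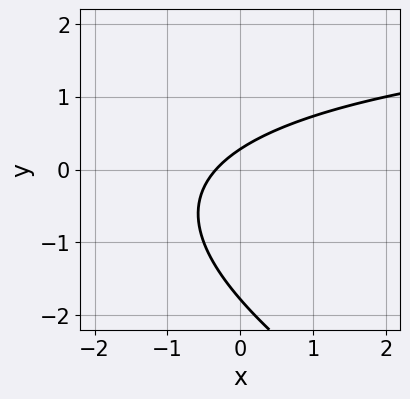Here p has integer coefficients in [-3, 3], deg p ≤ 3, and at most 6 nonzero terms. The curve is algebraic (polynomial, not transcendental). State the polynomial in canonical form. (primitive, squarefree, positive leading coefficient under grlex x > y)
1. The degree is 2 — no degree-1 curve has this shape.
2. Solving for integer coefficients yields p as stated.

x*y + 2*y^2 - 3*x + 3*y - 1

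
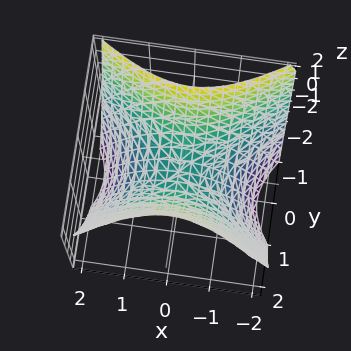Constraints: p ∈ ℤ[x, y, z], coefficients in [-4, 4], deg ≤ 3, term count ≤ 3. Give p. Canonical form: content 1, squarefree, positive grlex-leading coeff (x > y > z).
2*x^2 - 3*y^2 + 3*z

(a) Degree: a saddle surface; a quadric, so deg p = 2.
(b) Symmetries: the y ↦ −y reflection is a symmetry, so y appears only in even powers; the x ↦ −x reflection is a symmetry, so x appears only in even powers.
(c) Observable constraints: it meets the x-axis at x = 0 (among the integer gridlines); one z-axis crossing is at z = 0; it meets the y-axis at y = 0 (among the integer gridlines).
(d) Assembling these constraints gives the stated polynomial.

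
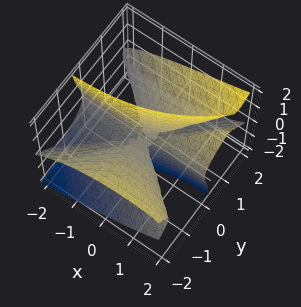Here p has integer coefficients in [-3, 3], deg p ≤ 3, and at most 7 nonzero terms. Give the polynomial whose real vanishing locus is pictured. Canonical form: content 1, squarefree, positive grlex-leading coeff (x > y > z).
x^2*y - 2*x*y*z - x*z^2 - y^3 + 3*y*z^2

deg p = 3. No degree-2 surface has this shape.
Checking where it meets the axes: every point of the x-axis in the box is on the surface; the visible z-axis segment lies entirely on the surface; one y-axis crossing is at y = 0.
Together with the visible shape, these determine p as stated.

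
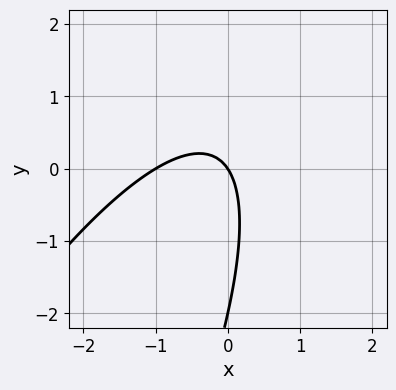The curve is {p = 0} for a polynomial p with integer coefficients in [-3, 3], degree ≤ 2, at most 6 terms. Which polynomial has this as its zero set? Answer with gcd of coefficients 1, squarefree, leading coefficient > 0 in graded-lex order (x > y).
3*x^2 - 3*x*y + y^2 + 3*x + 2*y

deg p = 2. A generic line meets the curve in up to 2 points.
From the axis intercepts and sections: among the integer gridlines, it crosses the y-axis at y ∈ {-2, 0}; the x-axis gridline crossings are at x ∈ {-1, 0}.
Fitting integer coefficients to these (and the overall shape) gives p.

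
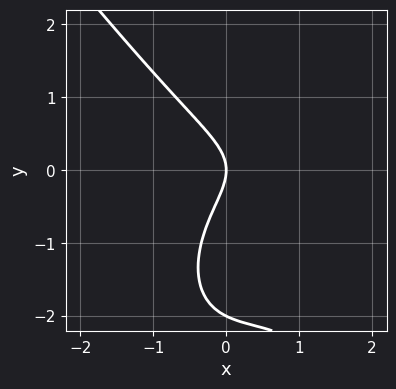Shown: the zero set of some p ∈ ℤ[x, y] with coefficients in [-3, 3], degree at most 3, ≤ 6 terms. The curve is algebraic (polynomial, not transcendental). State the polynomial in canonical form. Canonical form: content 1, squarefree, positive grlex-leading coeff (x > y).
First, deg p = 3.
Then, from the axis intercepts and sections: it meets the x-axis at x = 0 (among the integer gridlines); the y-axis gridline crossings are at y ∈ {-2, 0}.
Finally, solving for integer coefficients yields p as stated.

2*x^3 + y^3 - 2*x^2 + 2*y^2 + 2*x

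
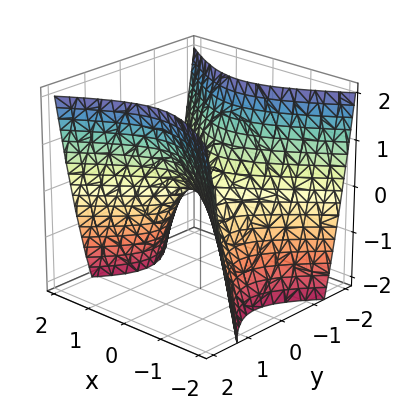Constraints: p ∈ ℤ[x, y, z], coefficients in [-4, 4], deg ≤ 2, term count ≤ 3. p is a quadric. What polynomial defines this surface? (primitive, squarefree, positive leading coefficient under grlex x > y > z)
First, the degree is 2 — a hyperbolic paraboloid; a quadric.
Then, symmetries: the x ↦ −x reflection is a symmetry, so x appears only in even powers; it's symmetric under y → −y, forcing even powers of y.
Next, checking where it meets the axes: it crosses the x-axis at the gridline x = 0; it meets the y-axis at y = 0 (among the integer gridlines); it crosses the z-axis at the gridline z = 0.
Finally, together with the visible shape, these determine p as stated.

2*x^2 - 3*y^2 + 2*z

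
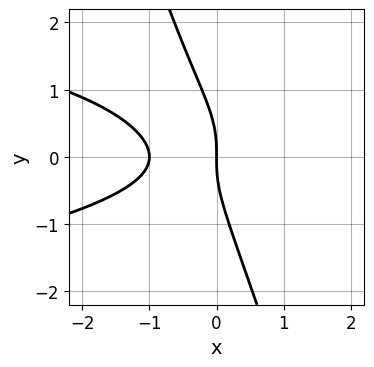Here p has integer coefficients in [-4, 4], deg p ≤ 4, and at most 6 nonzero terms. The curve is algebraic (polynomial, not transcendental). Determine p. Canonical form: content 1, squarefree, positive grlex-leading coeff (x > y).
3*x*y^2 + y^3 + 2*x^2 + 2*x

(a) Degree: no degree-2 curve has this shape, so deg p = 3.
(b) Observable constraints: the x-axis gridline crossings are at x ∈ {-1, 0}; it crosses the y-axis at the gridline y = 0.
(c) The integer polynomial consistent with all of this is the stated p.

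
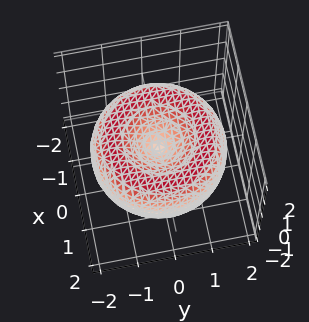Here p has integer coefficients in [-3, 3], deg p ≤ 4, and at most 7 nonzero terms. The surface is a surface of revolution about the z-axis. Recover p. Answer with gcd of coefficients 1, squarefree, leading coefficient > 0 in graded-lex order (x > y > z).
x^4 + 2*x^2*y^2 + y^4 - 3*x^2 - 3*y^2 + 3*z^2

1. deg p = 4. A generic line meets the surface in up to 4 points.
2. Symmetries: the z-axis is an axis of rotation, so x and y enter only as x² + y².
3. Reading off the gridlines: a circular section at z = 0 has radius between 1 and 2; one y-axis crossing is at y = 0.
4. Together with the visible shape, these determine p as stated.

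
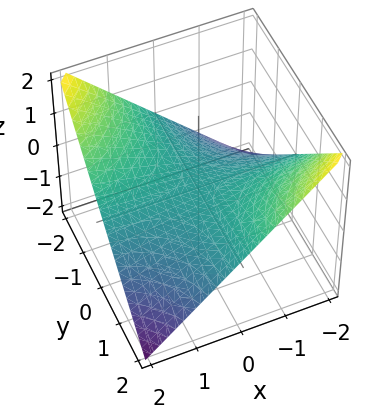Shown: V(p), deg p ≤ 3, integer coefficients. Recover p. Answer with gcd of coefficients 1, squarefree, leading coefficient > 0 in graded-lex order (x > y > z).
x*y + 2*z

1. Degree: a hyperbolic paraboloid; a quadric, so deg p = 2.
2. From the visible intercepts: the visible y-axis segment lies entirely on the surface; every point of the x-axis in the box is on the surface; it crosses the z-axis at the gridline z = 0.
3. Assembling these constraints gives the stated polynomial.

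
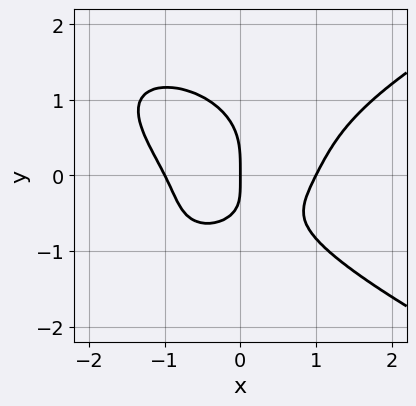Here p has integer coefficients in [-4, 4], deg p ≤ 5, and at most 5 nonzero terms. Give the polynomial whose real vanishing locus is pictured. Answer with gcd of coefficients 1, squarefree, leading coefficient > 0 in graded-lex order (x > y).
2*y^4 - 2*x^3 + x*y^2 + 2*x*y + 2*x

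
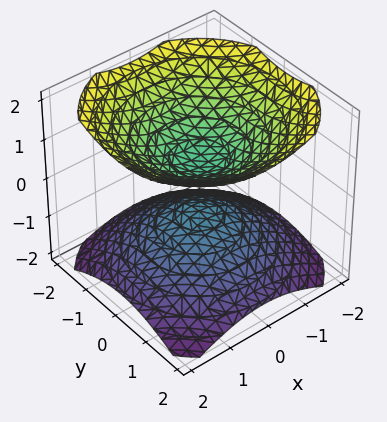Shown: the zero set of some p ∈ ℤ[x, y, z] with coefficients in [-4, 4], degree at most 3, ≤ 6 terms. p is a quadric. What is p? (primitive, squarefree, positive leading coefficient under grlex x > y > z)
2*x^2 + 2*y^2 - 3*z^2 + 1

(a) There are 2 components.
(b) Degree: two separate bowl-shaped sheets opening away from each other; a quadric, so deg p = 2.
(c) Symmetries: it's symmetric under z → −z, forcing even powers of z; the z-axis is an axis of rotation, so x and y enter only as x² + y².
(d) From the axis intercepts and sections: no x-intercept at any integer in the box; it misses every integer gridline on the y-axis.
(e) Matching integer coefficients to the picture gives p.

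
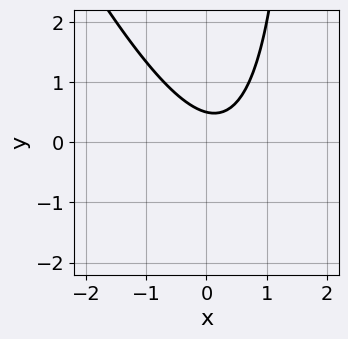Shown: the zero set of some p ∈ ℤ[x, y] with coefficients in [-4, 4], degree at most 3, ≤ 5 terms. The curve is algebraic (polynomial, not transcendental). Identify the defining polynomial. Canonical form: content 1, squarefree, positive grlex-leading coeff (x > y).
2*x^2 + x*y - x - 2*y + 1

Degree: the shape is more complex than any degree-1 curve, so deg p = 2.
Observable constraints: the curve avoids every integer x-axis point in the box.
These observations pin down the coefficients.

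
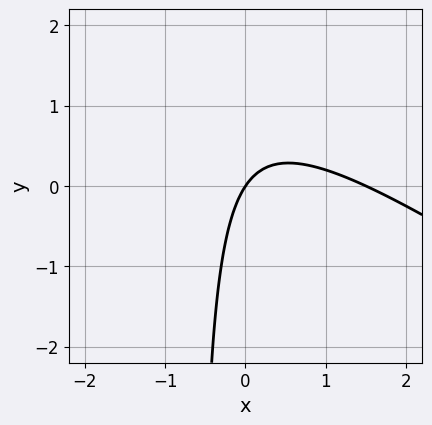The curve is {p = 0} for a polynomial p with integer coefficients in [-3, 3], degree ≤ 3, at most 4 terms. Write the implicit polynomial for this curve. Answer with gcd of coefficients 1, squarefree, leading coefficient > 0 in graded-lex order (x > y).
Degree: a generic line meets the curve in up to 2 points, so deg p = 2.
Against the integer gridlines: one y-axis crossing is at y = 0; it crosses the x-axis at the gridline x = 0.
Together with the visible shape, these determine p as stated.

2*x^2 + 3*x*y - 3*x + 2*y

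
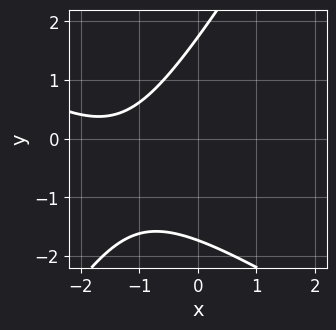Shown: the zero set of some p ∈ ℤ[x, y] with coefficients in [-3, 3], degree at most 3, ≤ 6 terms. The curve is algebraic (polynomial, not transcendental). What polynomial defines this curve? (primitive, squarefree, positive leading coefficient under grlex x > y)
x^2 + x*y - y^2 + 3*x + 3

1. Degree: the shape is more complex than any degree-1 curve, so deg p = 2.
2. From the visible intercepts: the curve avoids every integer x-axis point in the box.
3. The integer polynomial consistent with all of this is the stated p.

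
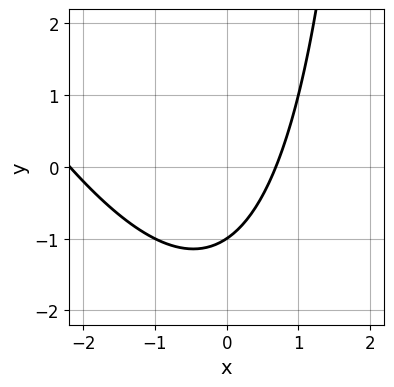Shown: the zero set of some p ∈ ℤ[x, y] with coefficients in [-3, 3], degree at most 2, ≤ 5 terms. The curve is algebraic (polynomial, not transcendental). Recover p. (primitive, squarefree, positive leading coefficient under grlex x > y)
2*x^2 + x*y + 3*x - 3*y - 3

First, degree: the shape is more complex than any degree-1 curve, so deg p = 2.
Next, reading off the gridlines: it meets the y-axis at y = -1 (among the integer gridlines).
Finally, together with the visible shape, these determine p as stated.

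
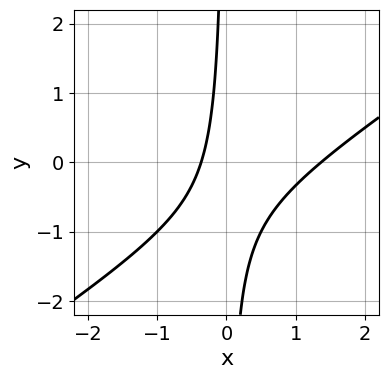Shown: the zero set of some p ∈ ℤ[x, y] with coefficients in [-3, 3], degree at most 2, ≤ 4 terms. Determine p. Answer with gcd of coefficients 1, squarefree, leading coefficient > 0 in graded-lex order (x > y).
2*x^2 - 3*x*y - 2*x - 1

deg p = 2. A generic line meets the curve in up to 2 points.
Checking where it meets the axes: it misses every integer gridline on the y-axis.
These observations pin down the coefficients.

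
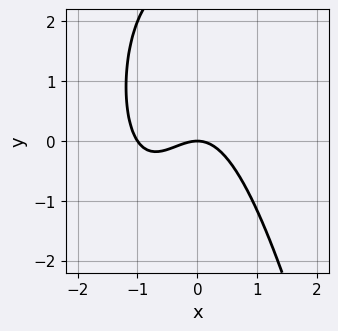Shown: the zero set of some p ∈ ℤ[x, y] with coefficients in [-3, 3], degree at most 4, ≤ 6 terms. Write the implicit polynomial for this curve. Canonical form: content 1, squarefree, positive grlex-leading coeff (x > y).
3*x^3 + 3*x^2 + x*y - y^2 + 3*y

First, degree: a generic line meets the curve in up to 3 points, so deg p = 3.
Next, from the visible intercepts: among the integer gridlines, it crosses the x-axis at x ∈ {-1, 0}; it meets the y-axis at y = 0 (among the integer gridlines).
Finally, together with the visible shape, these determine p as stated.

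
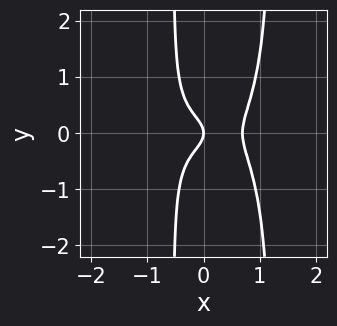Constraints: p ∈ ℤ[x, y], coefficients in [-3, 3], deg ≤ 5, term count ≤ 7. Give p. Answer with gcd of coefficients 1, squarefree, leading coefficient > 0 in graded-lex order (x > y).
(a) Degree: the shape is more complex than any degree-3 curve, so deg p = 4.
(b) Symmetries: the y ↦ −y reflection is a symmetry, so y appears only in even powers.
(c) Checking where it meets the axes: one x-axis crossing is at x = 0; it crosses the y-axis at the gridline y = 0.
(d) Together with the visible shape, these determine p as stated.

3*x^4 + 3*x^2*y^2 - 2*x*y^2 - 2*y^2 - x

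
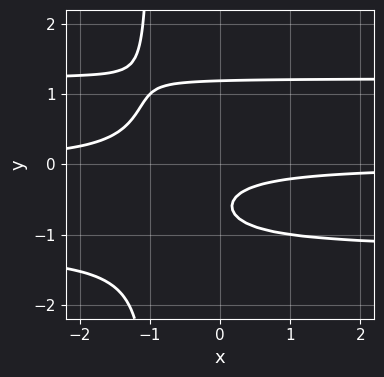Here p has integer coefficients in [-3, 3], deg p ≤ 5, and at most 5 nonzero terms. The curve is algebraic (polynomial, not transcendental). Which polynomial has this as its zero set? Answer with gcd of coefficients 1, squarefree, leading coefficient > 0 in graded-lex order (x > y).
2*x*y^3 + 2*y^3 - 3*x*y - 2*y - 1

(a) deg p = 4.
(b) From the axis intercepts and sections: it misses every integer gridline on the x-axis.
(c) The integer polynomial consistent with all of this is the stated p.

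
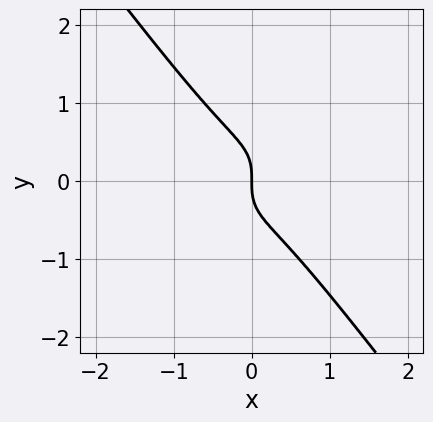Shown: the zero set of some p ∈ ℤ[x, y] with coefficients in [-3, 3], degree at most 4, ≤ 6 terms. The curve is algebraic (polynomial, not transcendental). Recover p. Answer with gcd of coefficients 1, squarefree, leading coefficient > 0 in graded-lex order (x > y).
The degree is 3 — no degree-2 curve has this shape.
Against the integer gridlines: it crosses the x-axis at the gridline x = 0; one y-axis crossing is at y = 0.
Together with the visible shape, these determine p as stated.

3*x^3 - 3*x^2*y + 3*y^3 + 2*x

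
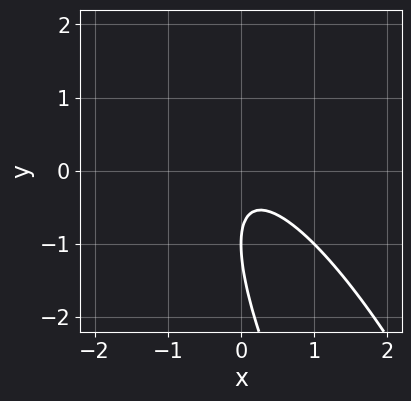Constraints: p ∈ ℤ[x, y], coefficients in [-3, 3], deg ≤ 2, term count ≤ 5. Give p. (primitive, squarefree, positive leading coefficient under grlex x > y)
3*x^2 + 3*x*y + y^2 + 2*y + 1

(a) deg p = 2. No degree-1 curve has this shape.
(b) Checking where it meets the axes: it misses every integer gridline on the x-axis; it meets the y-axis at y = -1 (among the integer gridlines).
(c) The integer polynomial consistent with all of this is the stated p.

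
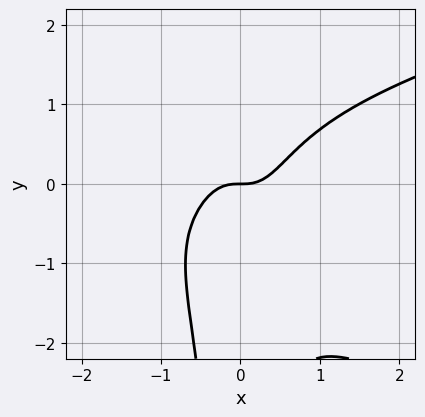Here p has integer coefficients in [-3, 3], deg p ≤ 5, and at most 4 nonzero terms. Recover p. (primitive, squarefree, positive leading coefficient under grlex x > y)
2*x^2*y^2 - 3*x^3 + 2*x^2*y + y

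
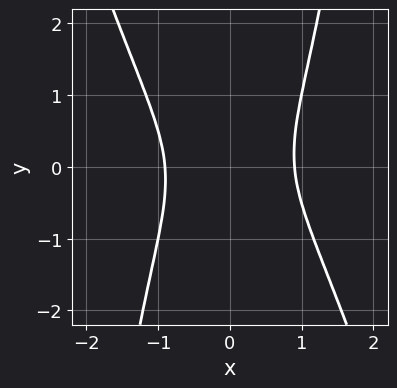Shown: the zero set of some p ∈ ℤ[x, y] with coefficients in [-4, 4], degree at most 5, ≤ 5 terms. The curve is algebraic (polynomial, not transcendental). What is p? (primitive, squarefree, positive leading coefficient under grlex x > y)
3*x^4 + x^3*y - 2*y^2 - 2

1. Degree: the shape is more complex than any degree-3 curve, so deg p = 4.
2. Checking where it meets the axes: it misses every integer gridline on the y-axis.
3. Together with the visible shape, these determine p as stated.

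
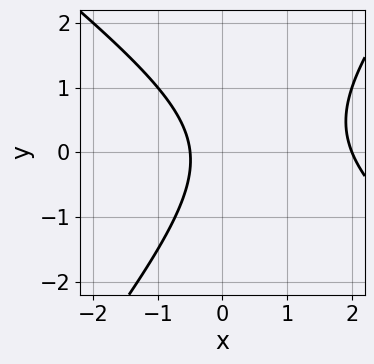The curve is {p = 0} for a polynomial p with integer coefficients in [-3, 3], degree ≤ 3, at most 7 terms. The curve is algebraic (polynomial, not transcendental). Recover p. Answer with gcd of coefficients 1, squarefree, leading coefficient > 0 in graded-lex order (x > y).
Degree: no degree-1 curve has this shape, so deg p = 2.
Observable constraints: the curve avoids every integer y-axis point in the box; one x-axis crossing is at x = 2.
Together with the visible shape, these determine p as stated.

2*x^2 + x*y - 2*y^2 - 3*x - 2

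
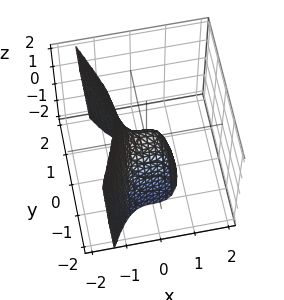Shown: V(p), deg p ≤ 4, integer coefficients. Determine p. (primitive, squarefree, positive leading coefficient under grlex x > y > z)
1. Degree: the shape is more complex than any degree-2 surface, so deg p = 3.
2. Reading off the gridlines: it crosses the y-axis at the gridline y = 0; it crosses the z-axis at the gridline z = 0.
3. Matching integer coefficients to the picture gives p.

3*x^3 + 2*y^2 + z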